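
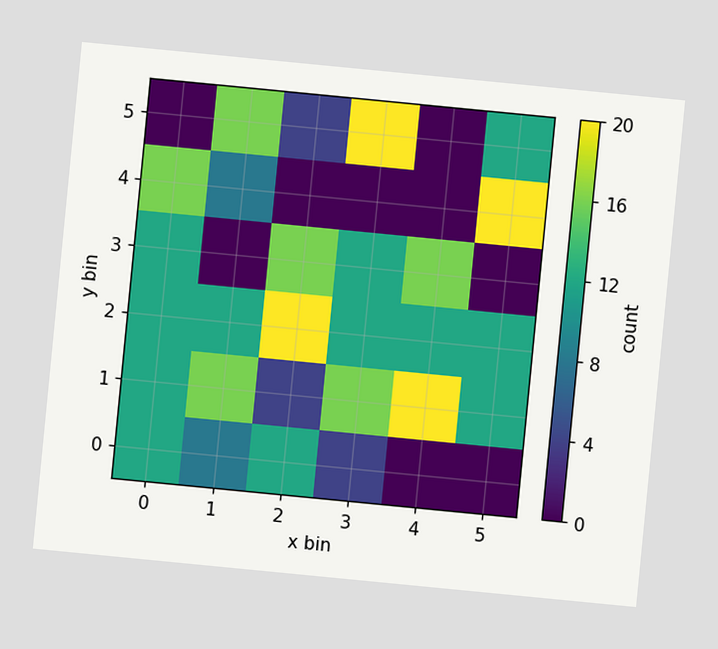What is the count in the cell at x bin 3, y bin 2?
12

The chart is tilted about 6° clockwise. Matching the cell (3, 2) against the colorbar gives 12.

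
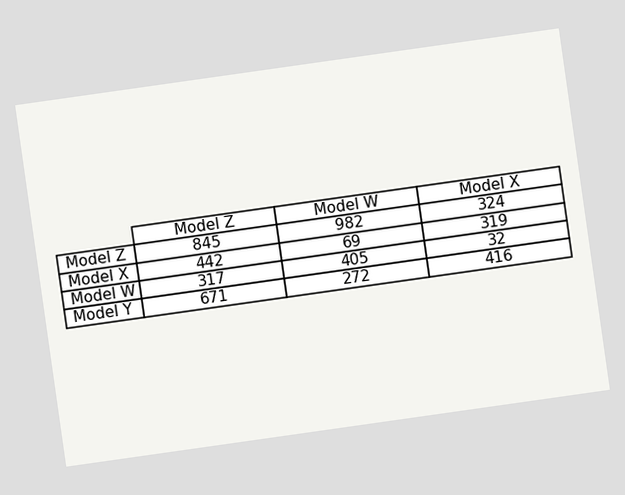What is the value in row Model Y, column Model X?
416

The chart is tilted about 8° counter-clockwise. The (Model Y, Model X) cell reads 416.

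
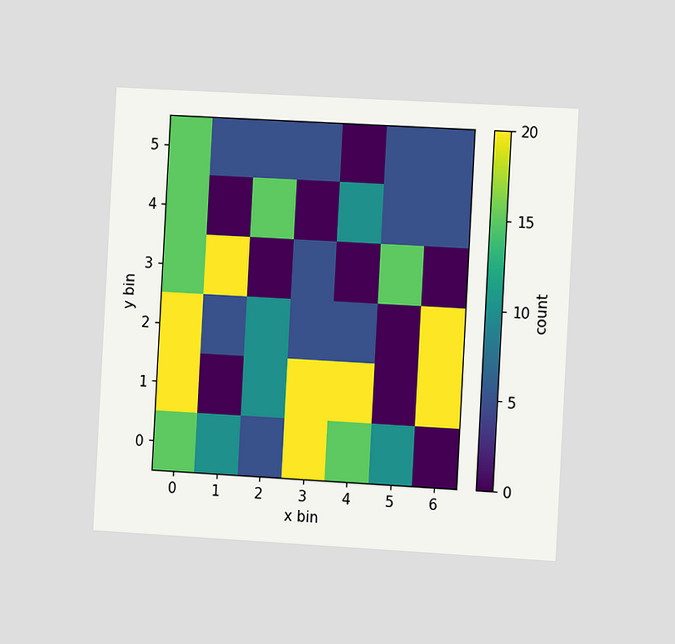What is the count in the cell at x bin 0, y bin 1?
20

The chart is tilted about 3° clockwise and viewed slightly from the right. Matching the cell (0, 1) against the colorbar gives 20.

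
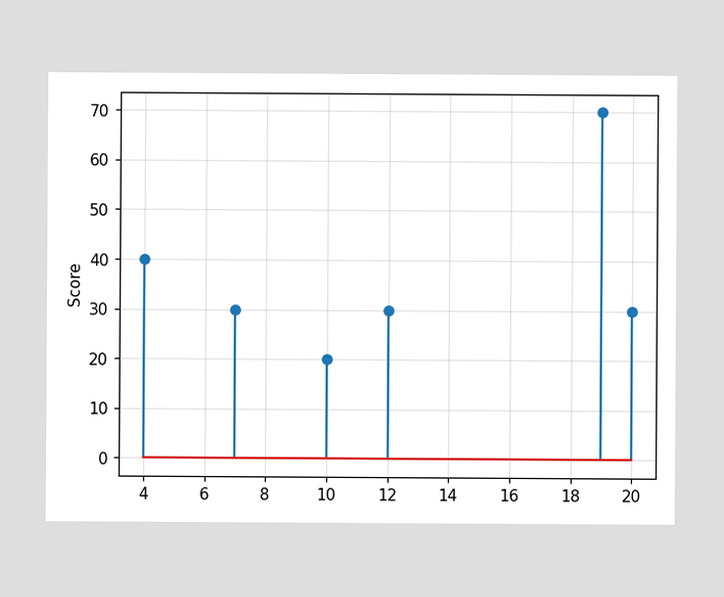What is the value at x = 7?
The stem at x=7 reaches 30.

30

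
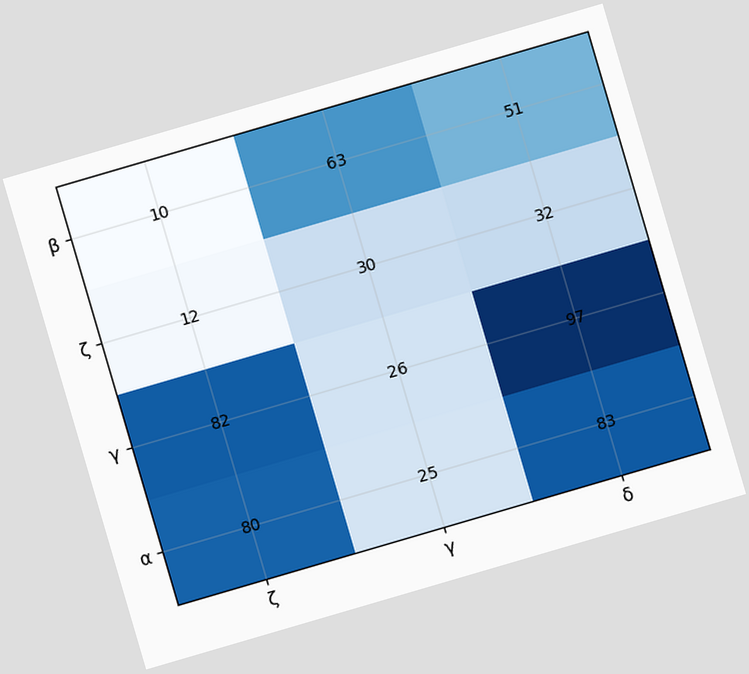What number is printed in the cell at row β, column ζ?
10

The chart is tilted about 16° counter-clockwise. The (β, ζ) cell reads 10.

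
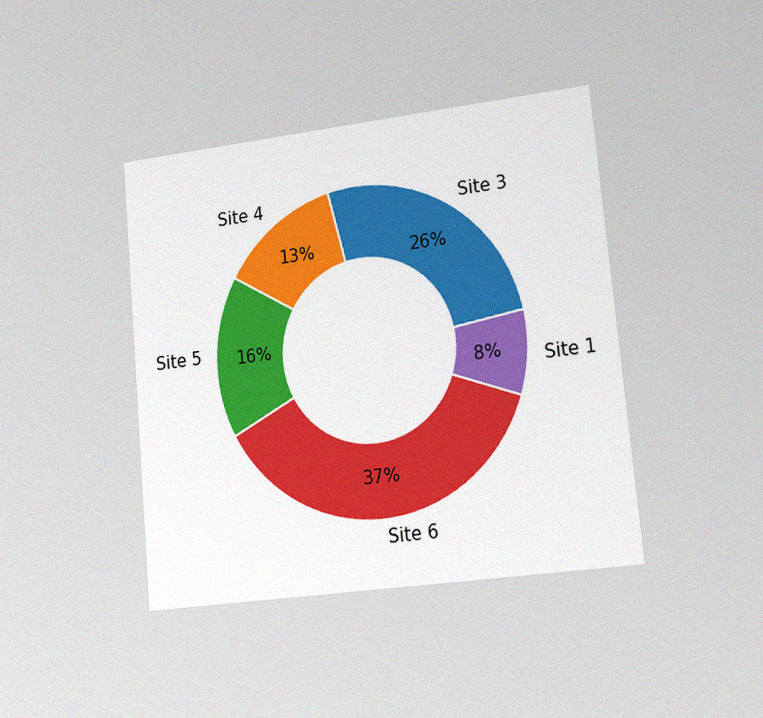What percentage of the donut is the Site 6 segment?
The chart is tilted about 5° counter-clockwise and viewed slightly from the right, with some photo noise. The Site 6 segment takes up 37% of the ring.

37%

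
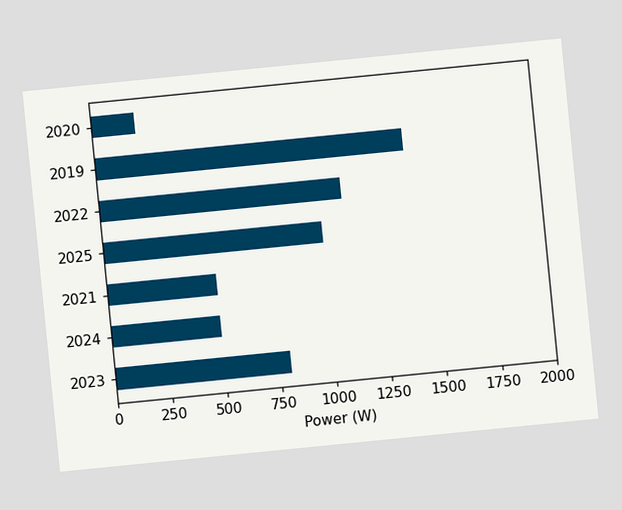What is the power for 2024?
500W

The chart is tilted about 6° counter-clockwise. Reading along the chart's x-axis, the 2024 bar reaches 500W.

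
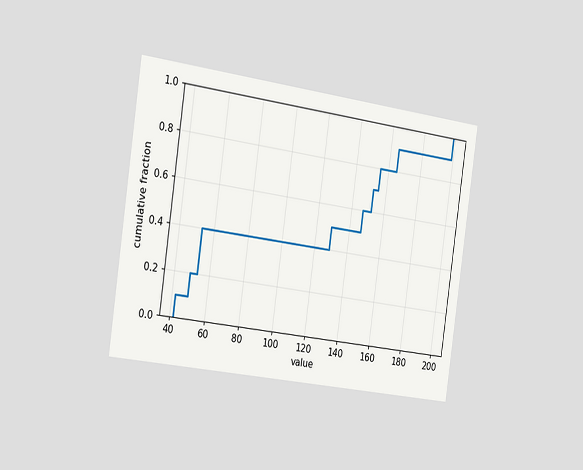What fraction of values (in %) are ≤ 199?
The chart is tilted about 8° clockwise and viewed slightly from the left. At x=199 the ECDF step is at 100%.

100%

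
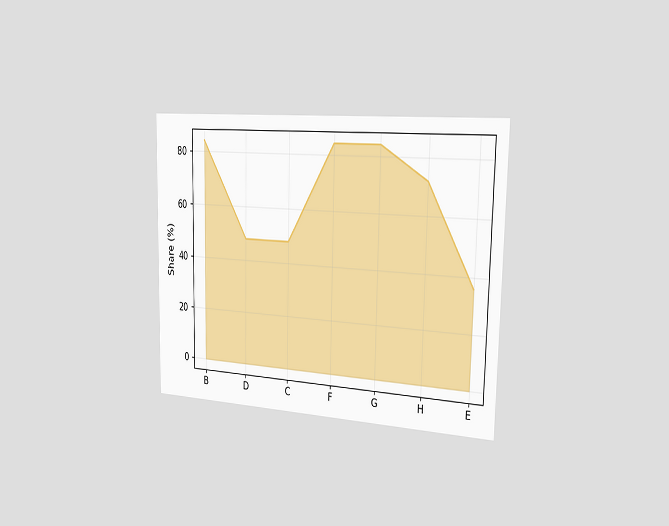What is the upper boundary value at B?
The chart is viewed slightly from the right. At B the upper boundary is at 84%.

84%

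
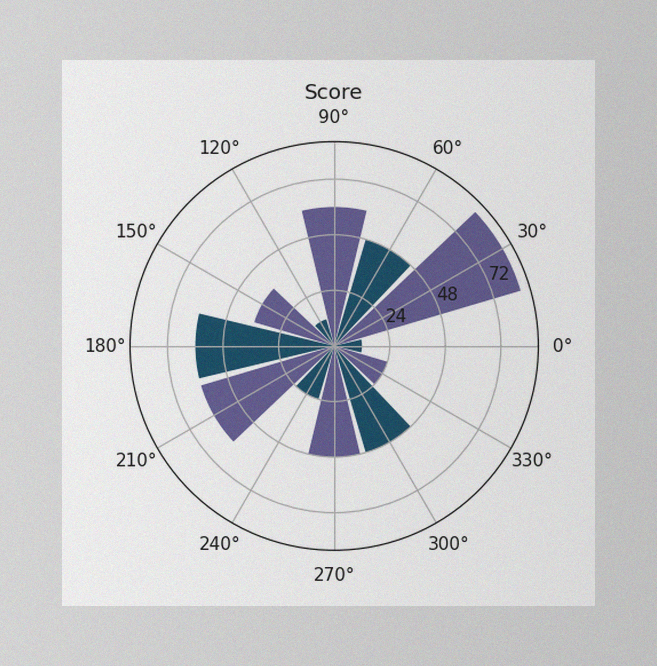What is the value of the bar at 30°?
84

The image has some photo noise and uneven lighting. The bar at 30° reaches 84 on the radial axis.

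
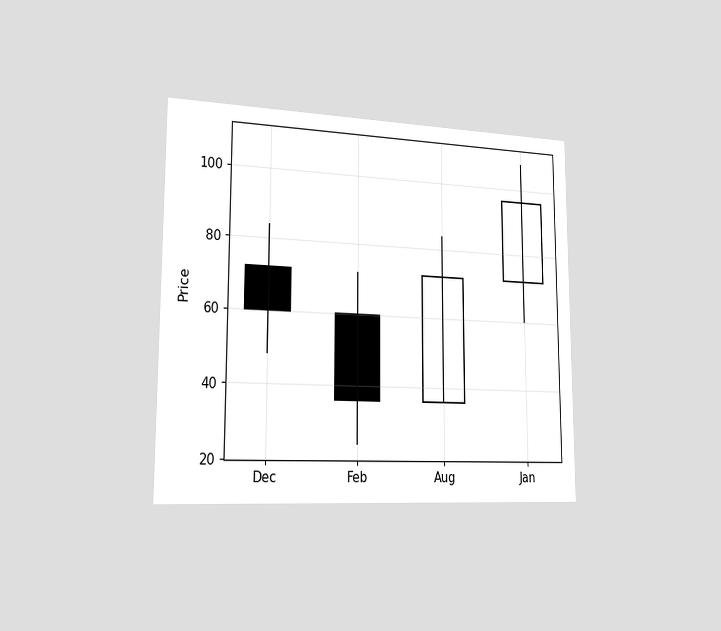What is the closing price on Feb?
36

The chart is viewed slightly from the left. The Feb candle closes at 36.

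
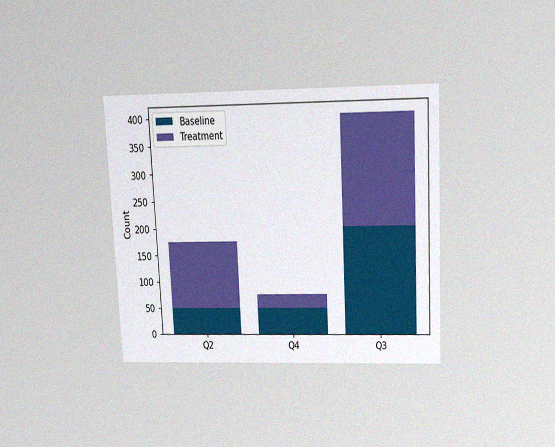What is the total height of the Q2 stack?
The chart is tilted about 3° counter-clockwise and viewed slightly from above, with some photo noise. The Q2 stack's top reaches 175 on the y-axis.

175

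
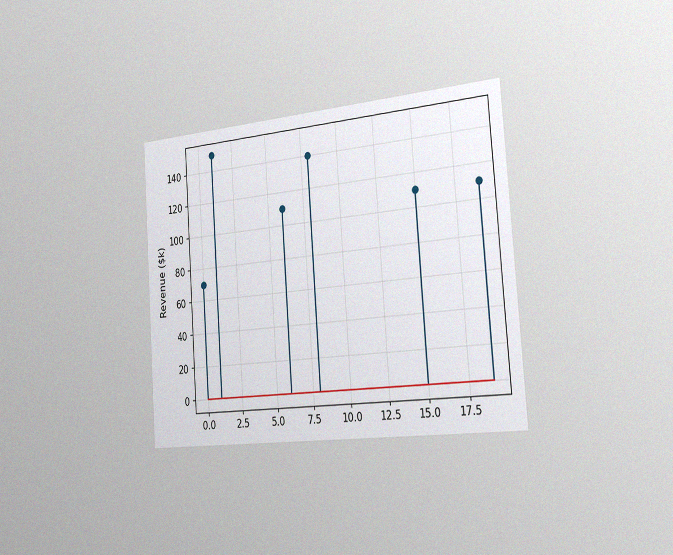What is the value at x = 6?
The chart is tilted about 4° counter-clockwise and viewed slightly from the right, with some photo noise. The stem at x=6 reaches $110k.

$110k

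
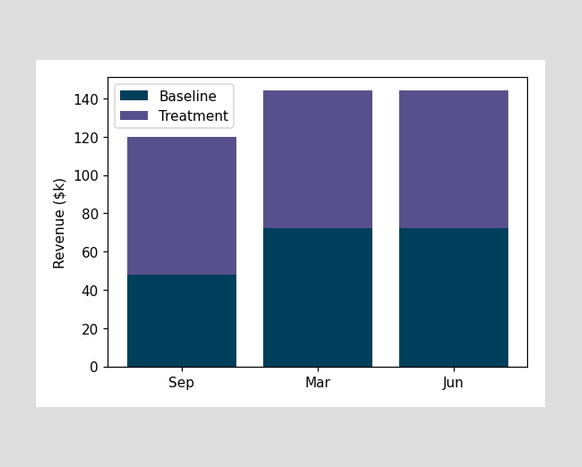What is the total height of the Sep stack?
$120k

The Sep stack's top reaches $120k on the y-axis.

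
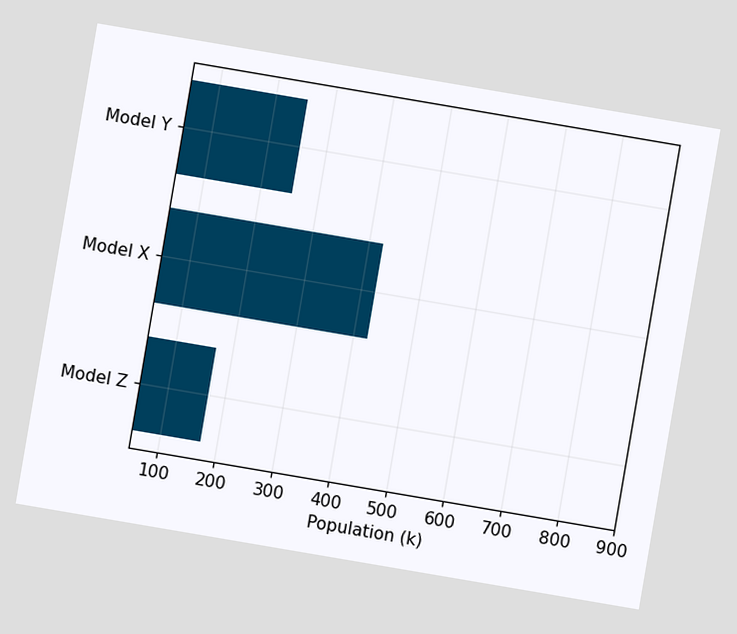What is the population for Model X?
425k

The chart is tilted about 10° clockwise. Reading along the chart's x-axis, the Model X bar reaches 425k.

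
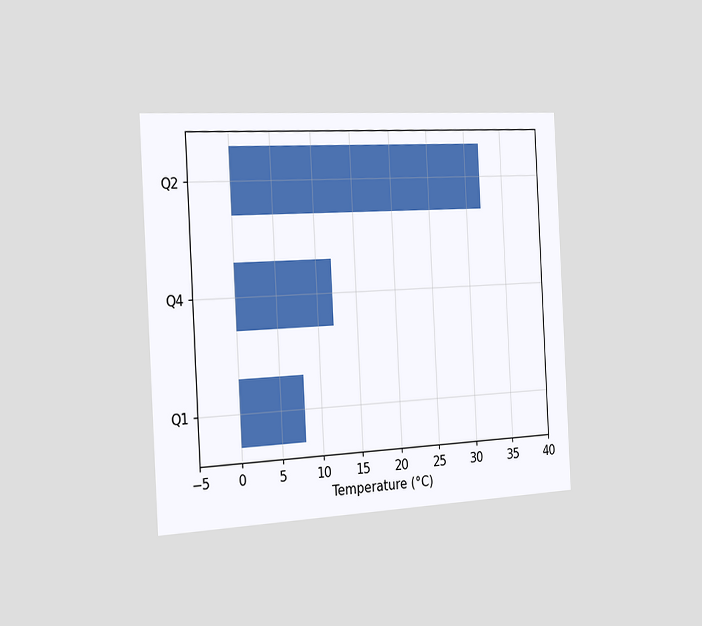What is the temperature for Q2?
32°C

The chart is tilted about 3° counter-clockwise and viewed slightly from the left. Reading along the chart's x-axis, the Q2 bar reaches 32°C.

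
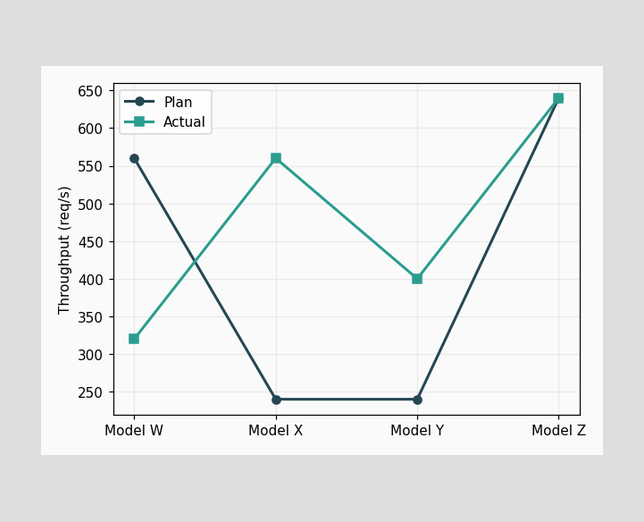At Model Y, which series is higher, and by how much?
At Model Y, Actual sits above the other line by 160req/s.

Actual, by 160req/s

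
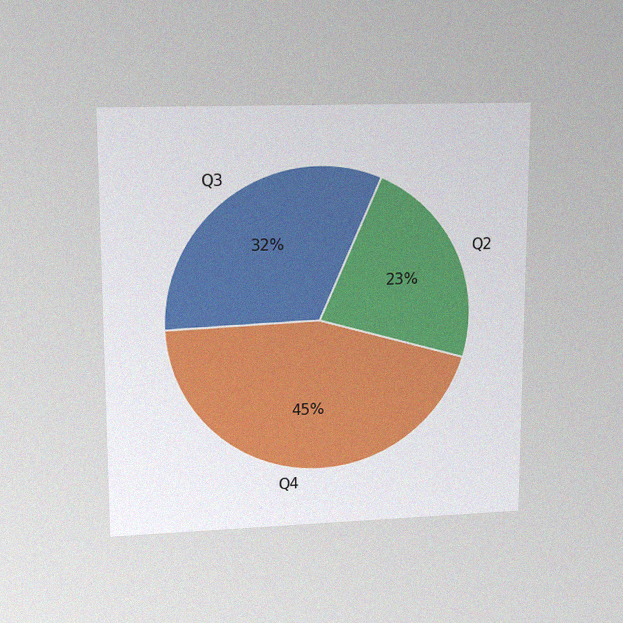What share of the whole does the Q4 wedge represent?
45%

The chart is viewed at a slight angle, with some photo noise. The Q4 slice takes up 45% of the pie.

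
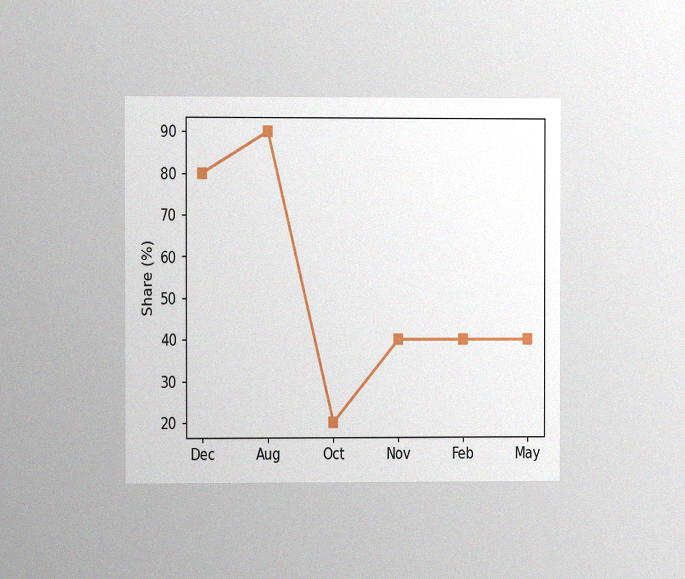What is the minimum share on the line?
The chart is viewed at a slight angle, with some photo noise. The lowest point is at Oct, and reading across to the y-axis gives 20%.

20%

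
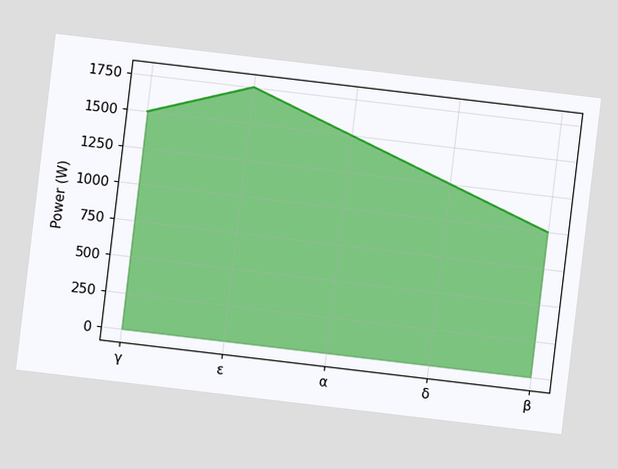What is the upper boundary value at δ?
The chart is tilted about 7° clockwise. At δ the upper boundary is at 1250W.

1250W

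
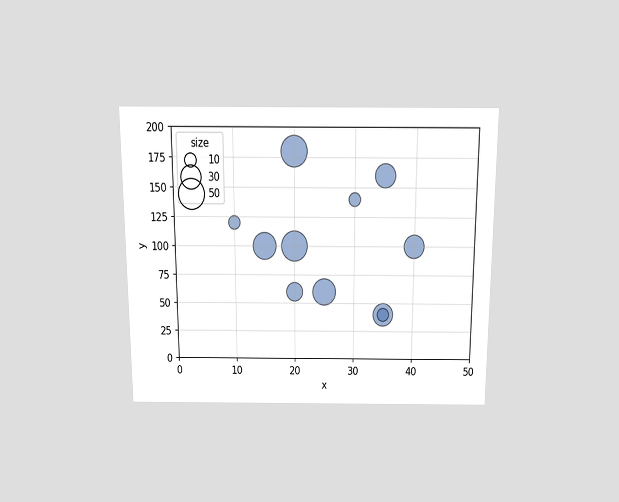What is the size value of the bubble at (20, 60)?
20

The chart is viewed slightly from above. Matching the bubble at (20, 60) against the size legend gives 20.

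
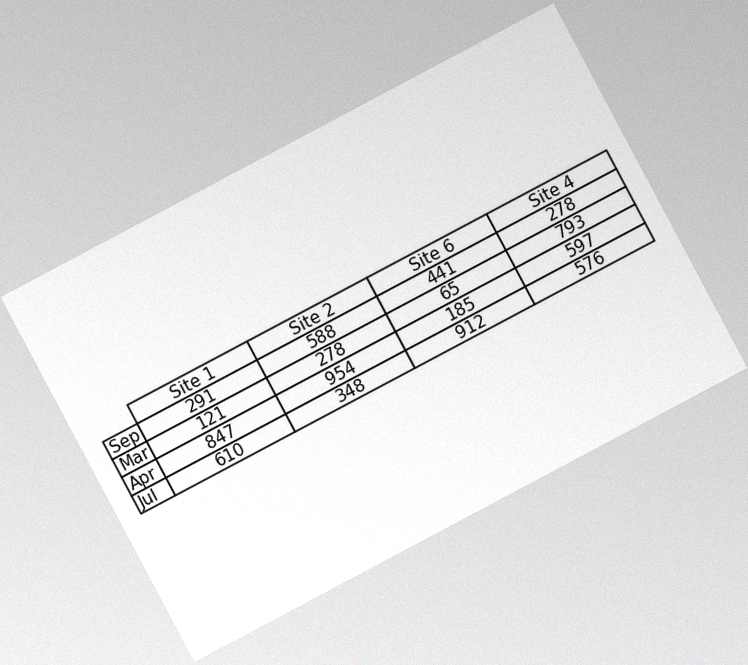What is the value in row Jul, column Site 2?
The chart is tilted about 28° counter-clockwise, with some photo noise. The (Jul, Site 2) cell reads 348.

348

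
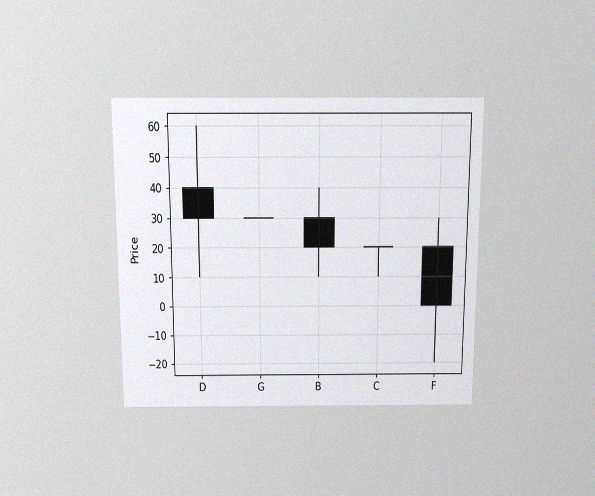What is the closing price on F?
0

The chart is viewed slightly from above, with some photo noise. The F candle closes at 0.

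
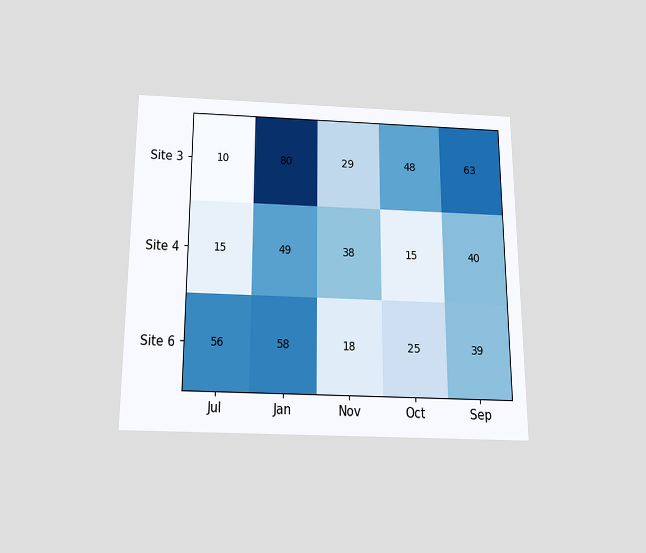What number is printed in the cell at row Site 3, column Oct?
48

The chart is viewed slightly from below. The (Site 3, Oct) cell reads 48.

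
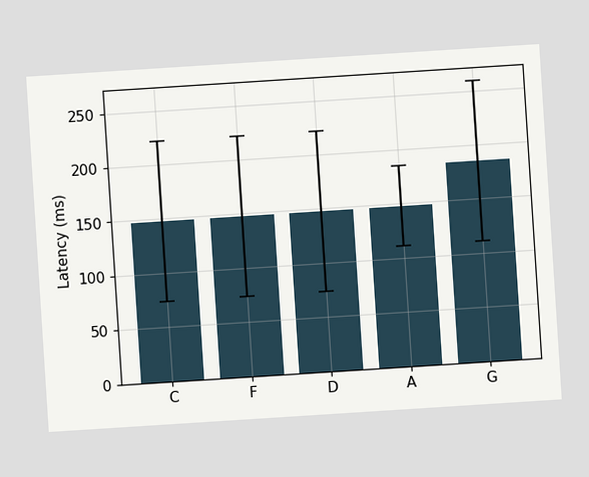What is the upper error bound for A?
The chart is tilted about 4° counter-clockwise. The A bar's upper whisker reaches 185ms.

185ms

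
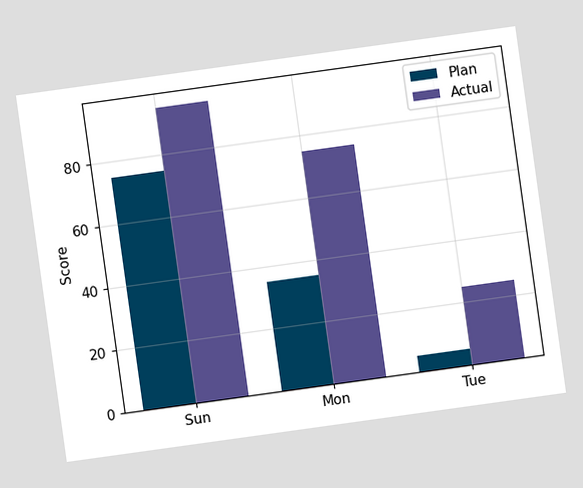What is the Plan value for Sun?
75

The chart is tilted about 8° counter-clockwise. The Plan bar at Sun reaches 75 on the y-axis.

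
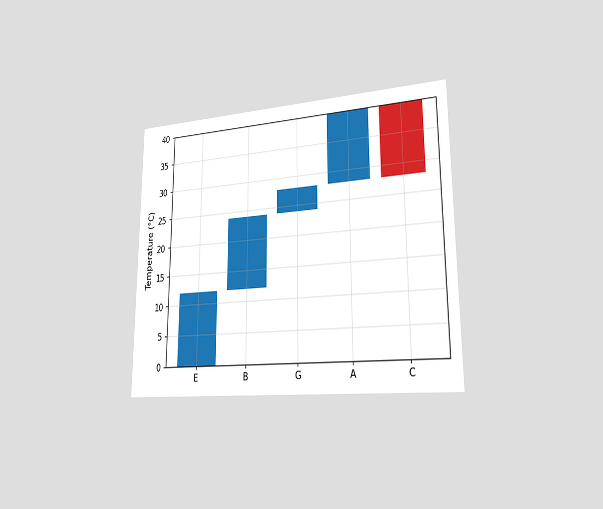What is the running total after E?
12°C

The chart is viewed slightly from the right. After E the running total reaches 12°C.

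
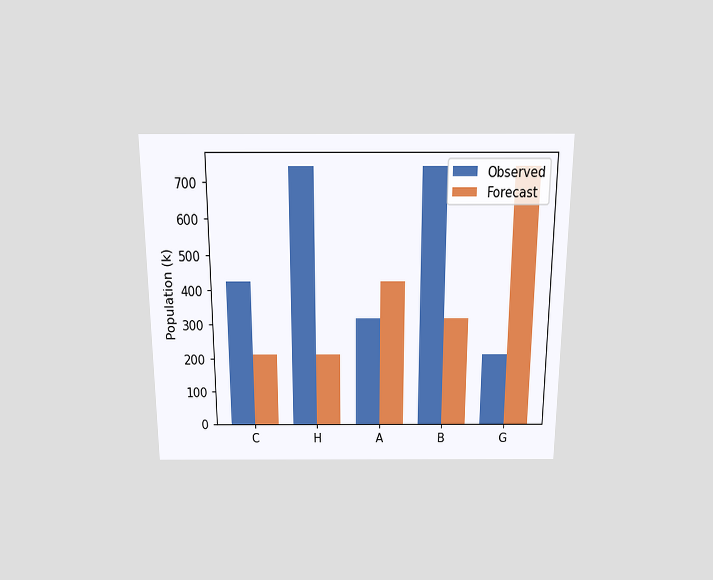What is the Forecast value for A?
The chart is viewed slightly from above. The Forecast bar at A reaches 424k on the y-axis.

424k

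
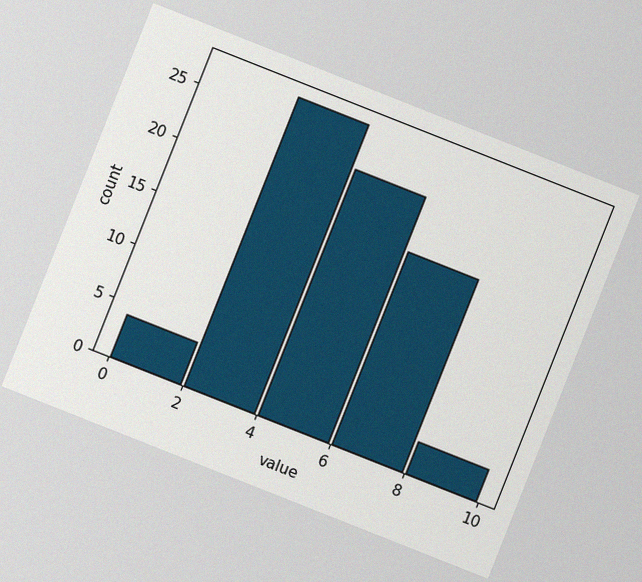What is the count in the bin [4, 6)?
23

The chart is tilted about 22° clockwise, with some photo noise. The [4, 6) bin has height 23.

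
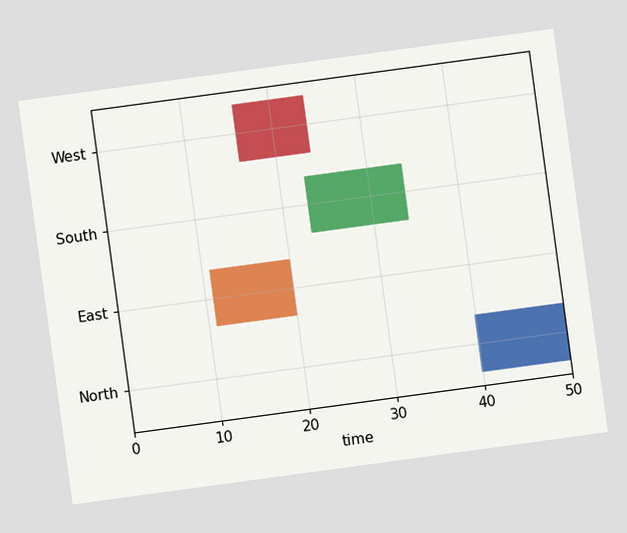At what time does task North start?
40

The chart is tilted about 8° counter-clockwise. The North bar begins at t=40.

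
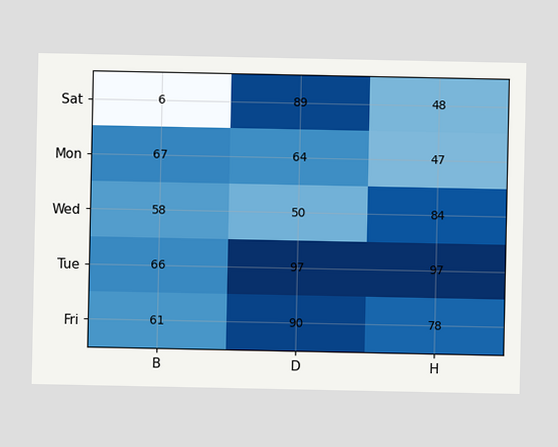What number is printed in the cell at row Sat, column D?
The (Sat, D) cell reads 89.

89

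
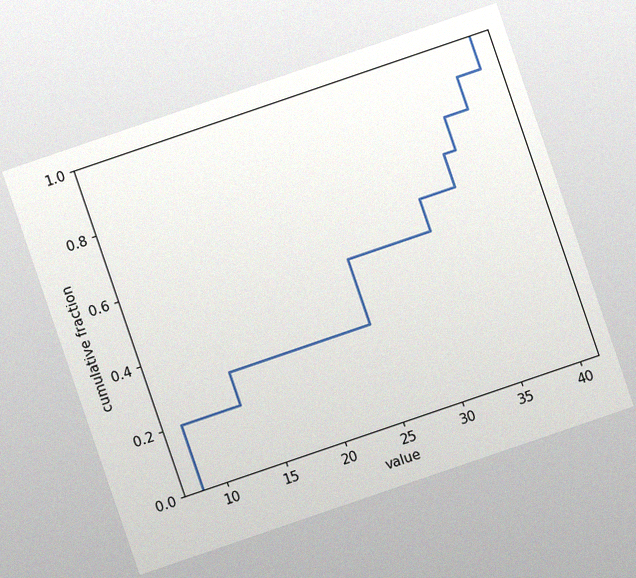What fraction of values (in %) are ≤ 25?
The chart is tilted about 19° counter-clockwise, with some photo noise. At x=25 the ECDF step is at 50%.

50%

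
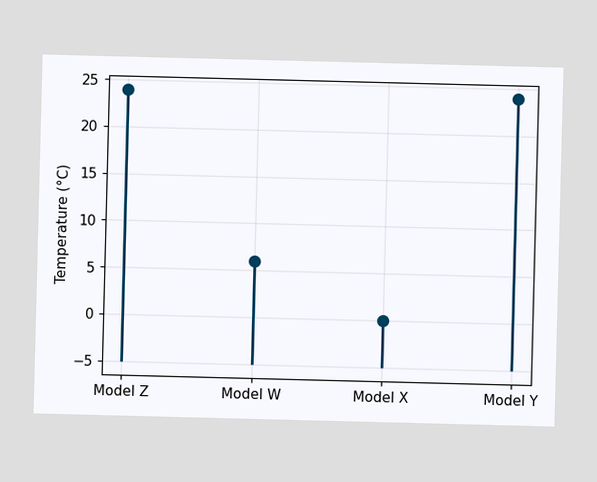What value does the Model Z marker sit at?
The Model Z marker sits at 24°C.

24°C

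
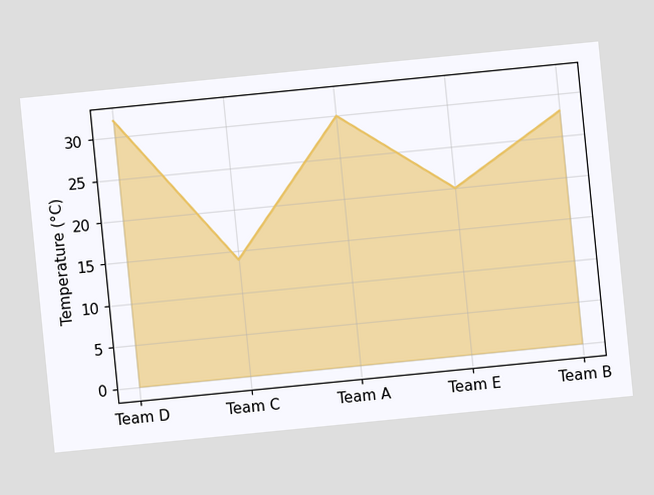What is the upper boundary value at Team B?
The chart is tilted about 6° counter-clockwise. At Team B the upper boundary is at 28°C.

28°C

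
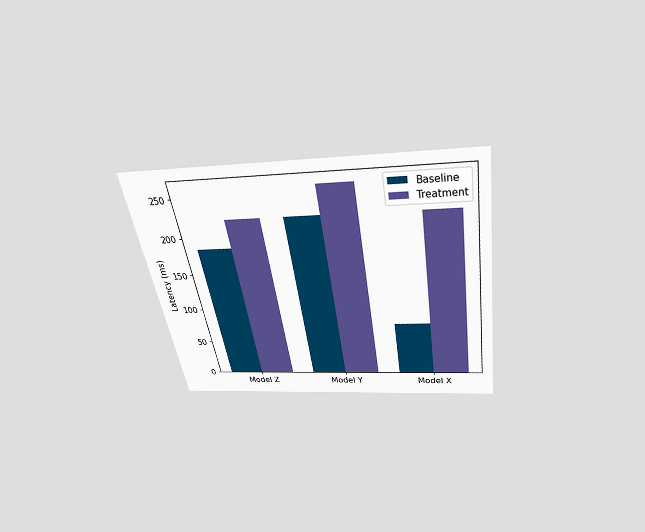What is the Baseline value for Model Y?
The chart is tilted about 10° counter-clockwise and viewed slightly from above. The Baseline bar at Model Y reaches 222ms on the y-axis.

222ms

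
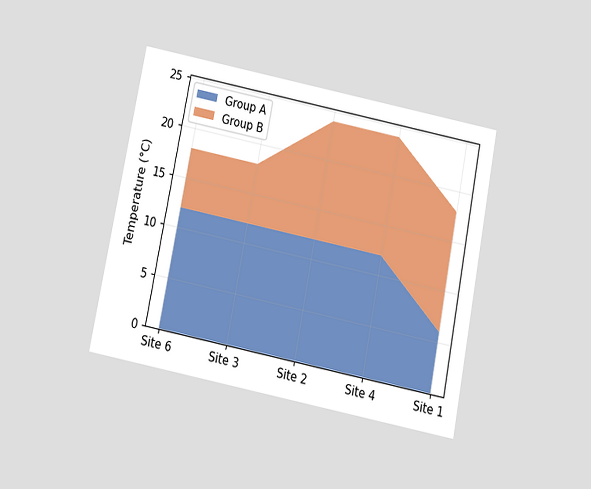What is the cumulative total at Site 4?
The chart is tilted about 11° clockwise and viewed slightly from below. The stacked total at Site 4 reaches 24°C.

24°C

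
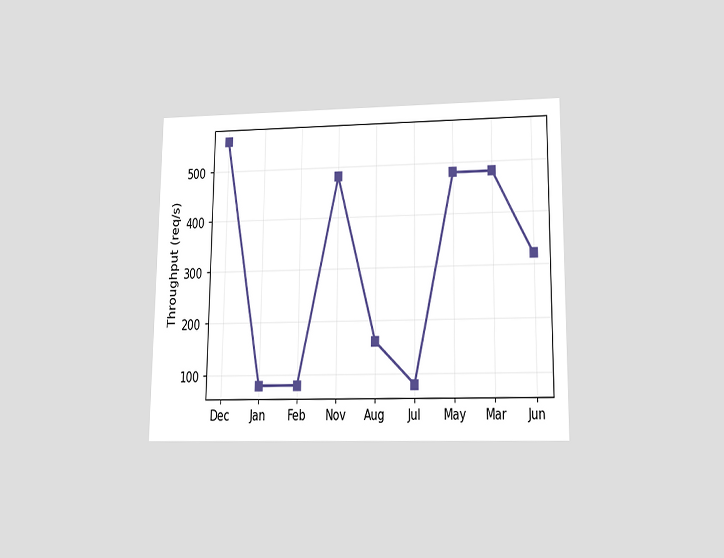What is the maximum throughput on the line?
The chart is viewed slightly from below. The highest point is at Dec, and reading across to the y-axis gives 560req/s.

560req/s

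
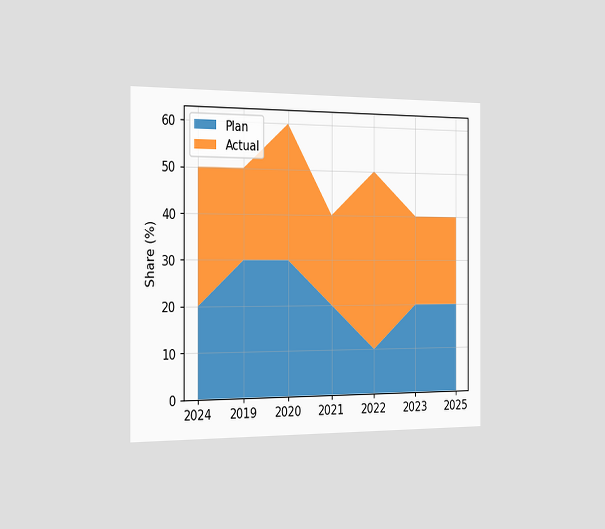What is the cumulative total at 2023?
The chart is viewed slightly from the left. The stacked total at 2023 reaches 40%.

40%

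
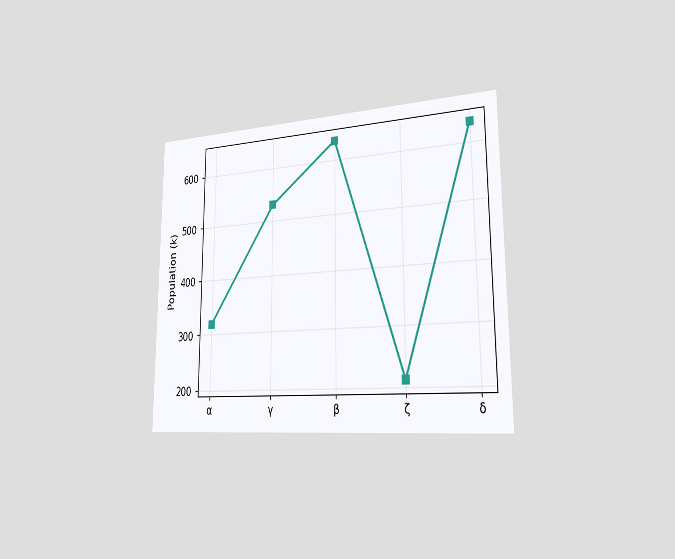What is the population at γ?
The chart is viewed slightly from the right. At γ, the line is at 530k.

530k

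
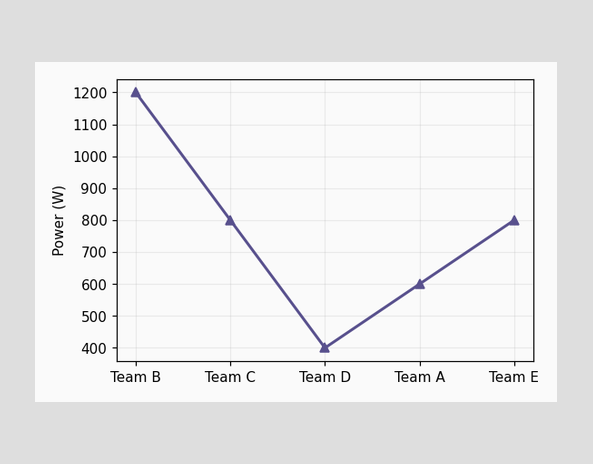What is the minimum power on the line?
The lowest point is at Team D, and reading across to the y-axis gives 400W.

400W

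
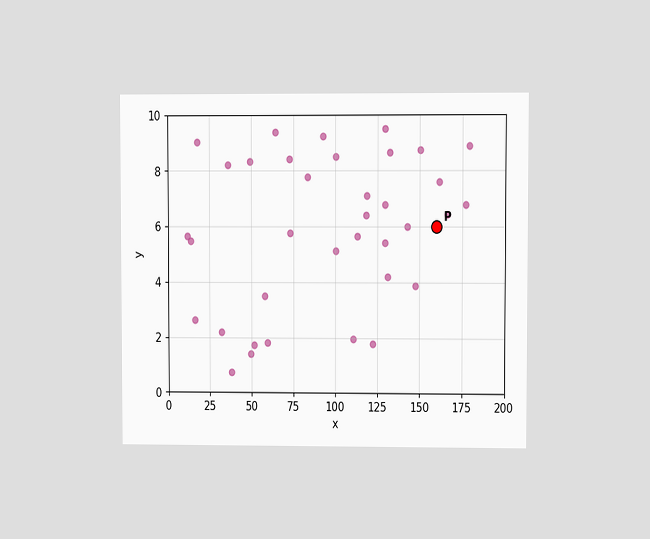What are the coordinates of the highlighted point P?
(160, 6)

The chart is viewed at a slight angle. Following the gridlines from P to each axis, P sits at (160, 6).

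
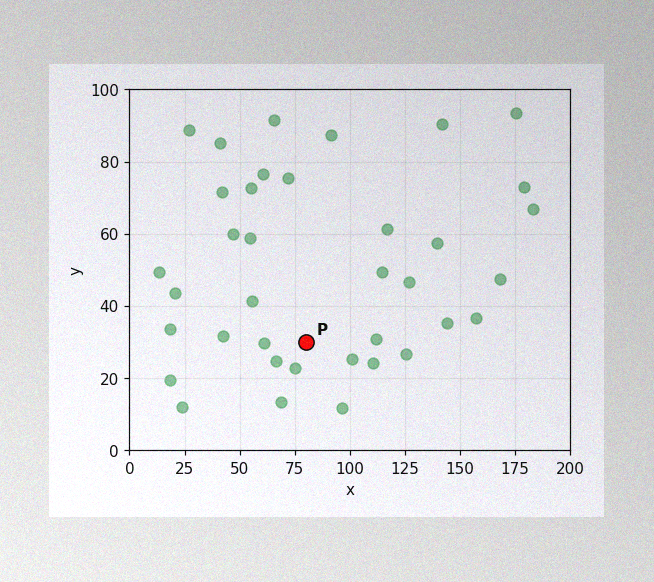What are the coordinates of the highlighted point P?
The image has some photo noise and uneven lighting. Following the gridlines from P to each axis, P sits at (80, 30).

(80, 30)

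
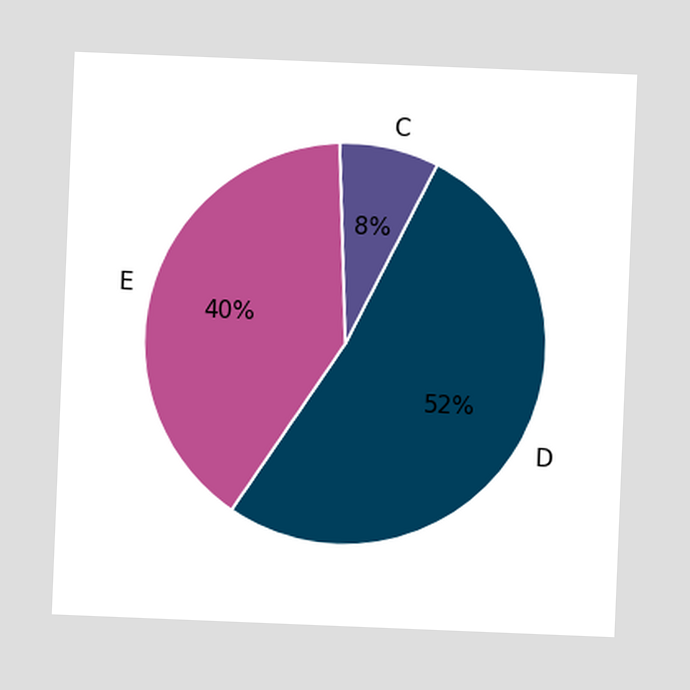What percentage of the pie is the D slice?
52%

The chart is tilted about 2° clockwise. The D slice takes up 52% of the pie.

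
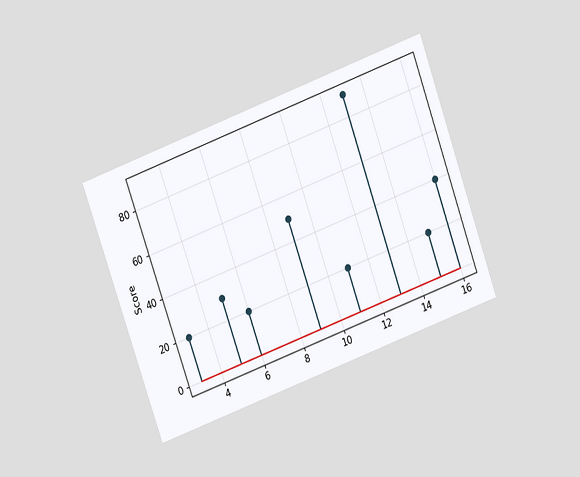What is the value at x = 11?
The chart is tilted about 20° counter-clockwise and viewed at a slight angle. The stem at x=11 reaches 20.

20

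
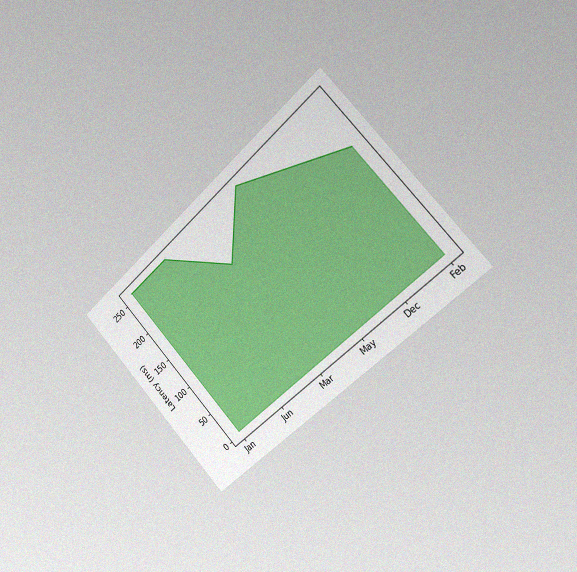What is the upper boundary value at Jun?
259ms

The chart is tilted about 43° counter-clockwise and viewed slightly from the right, with some photo noise. At Jun the upper boundary is at 259ms.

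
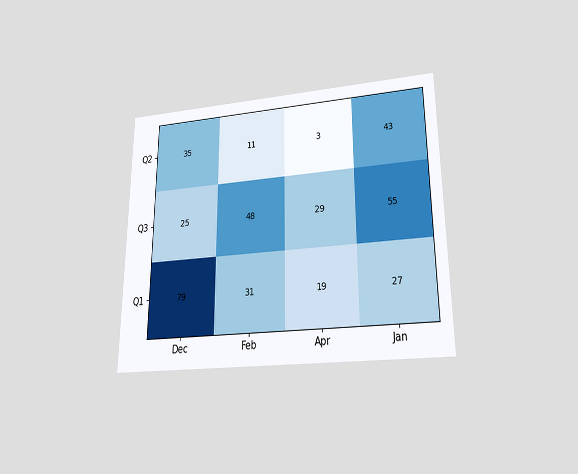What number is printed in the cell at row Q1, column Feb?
The chart is viewed slightly from below. The (Q1, Feb) cell reads 31.

31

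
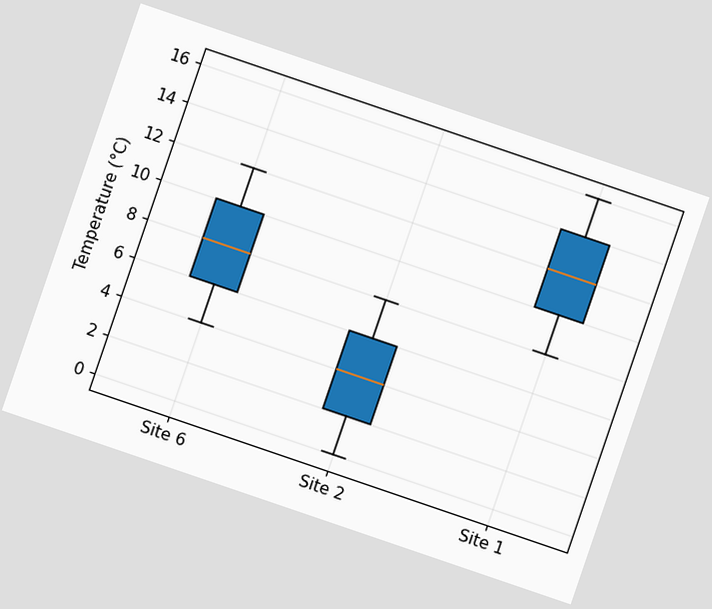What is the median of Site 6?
The chart is tilted about 19° clockwise. The median line in the Site 6 box sits at 8°C.

8°C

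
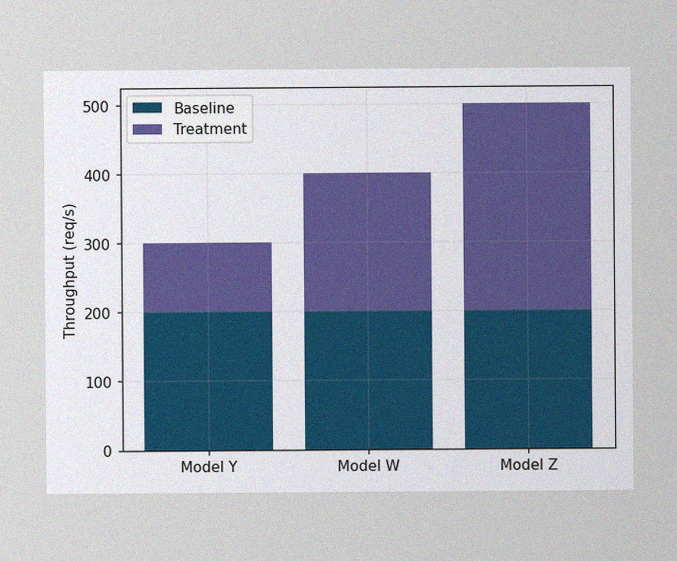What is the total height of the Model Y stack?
300req/s

The image has some photo noise and uneven lighting. The Model Y stack's top reaches 300req/s on the y-axis.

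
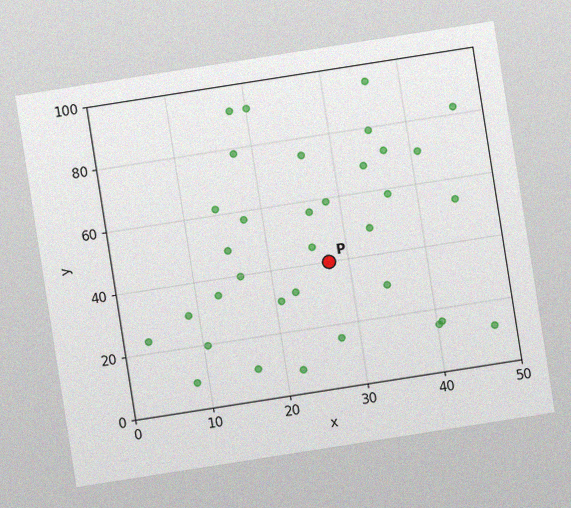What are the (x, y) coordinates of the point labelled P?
The chart is tilted about 9° counter-clockwise, with some photo noise. Following the gridlines from P to each axis, P sits at (27.5, 40).

(27.5, 40)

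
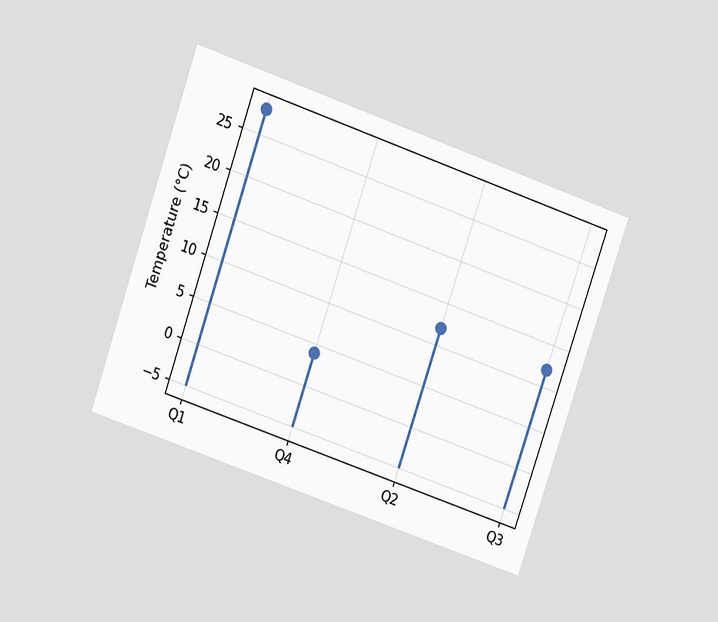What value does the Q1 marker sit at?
28°C

The chart is tilted about 19° clockwise and viewed slightly from above. The Q1 marker sits at 28°C.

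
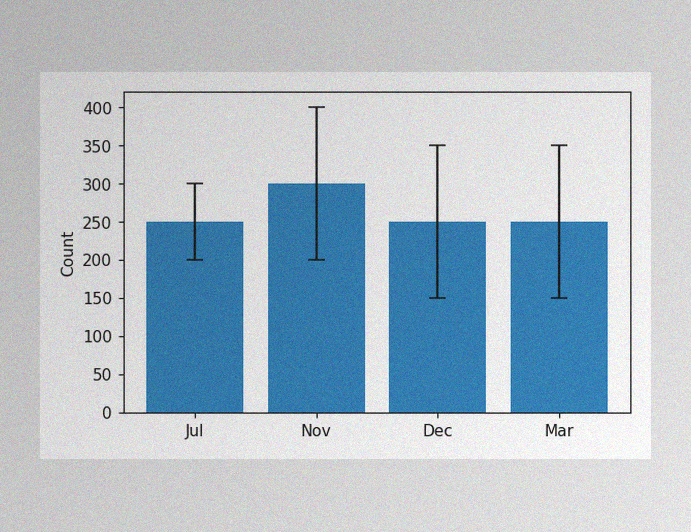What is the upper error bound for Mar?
The image has some photo noise and uneven lighting. The Mar bar's upper whisker reaches 350.

350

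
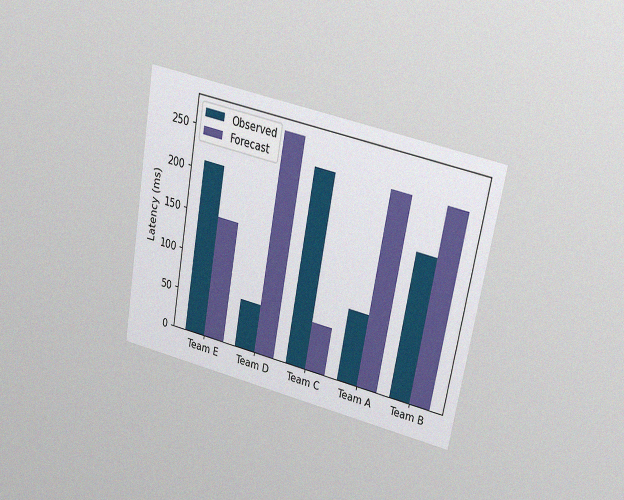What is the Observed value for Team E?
The chart is tilted about 10° clockwise and viewed at a slight angle, with some photo noise. The Observed bar at Team E reaches 210ms on the y-axis.

210ms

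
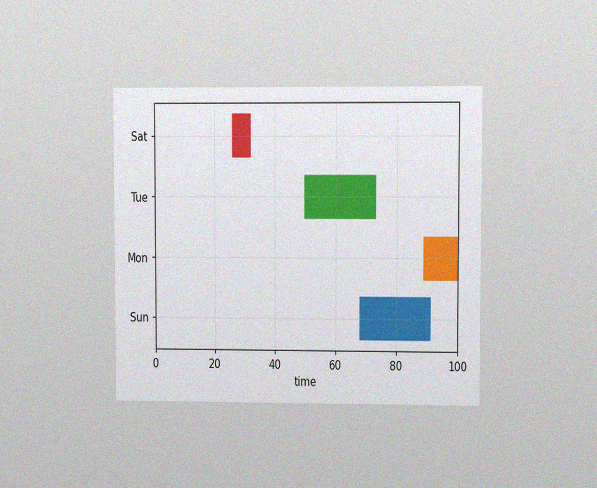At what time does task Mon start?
89

The chart is viewed at a slight angle, with some photo noise. The Mon bar begins at t=89.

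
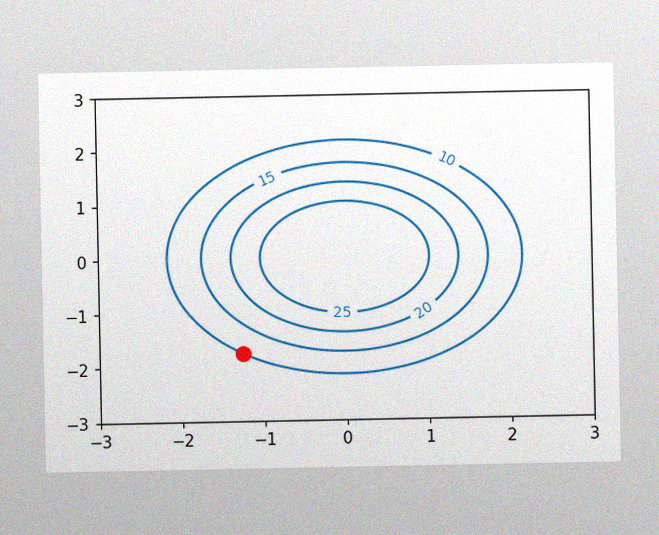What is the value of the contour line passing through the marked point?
10

The image has some photo noise and uneven lighting. The marked point sits on the contour labelled 10.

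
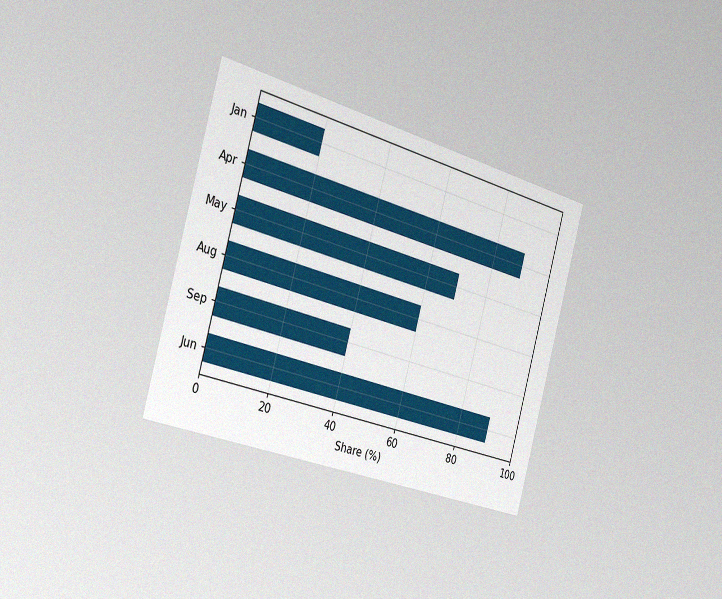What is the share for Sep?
40%

The chart is tilted about 16° clockwise and viewed slightly from the left, with some photo noise. Reading along the chart's x-axis, the Sep bar reaches 40%.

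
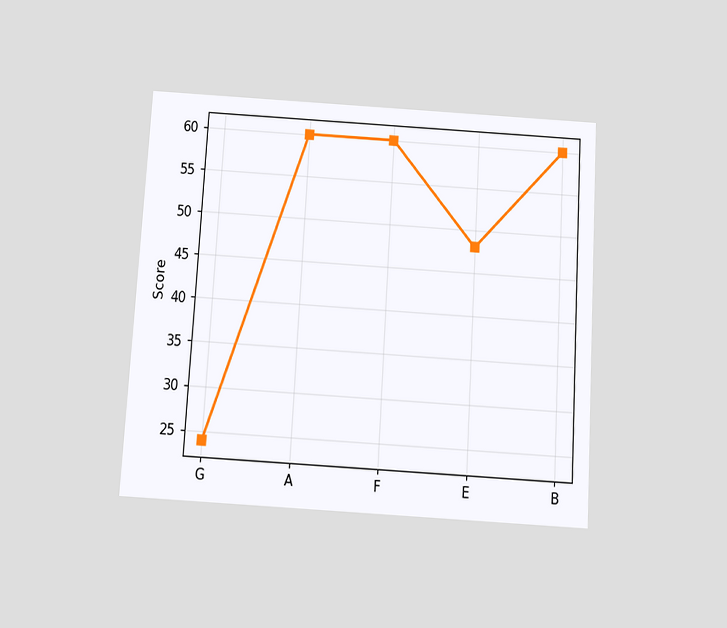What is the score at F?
60

The chart is tilted about 3° clockwise and viewed slightly from below. At F, the line is at 60.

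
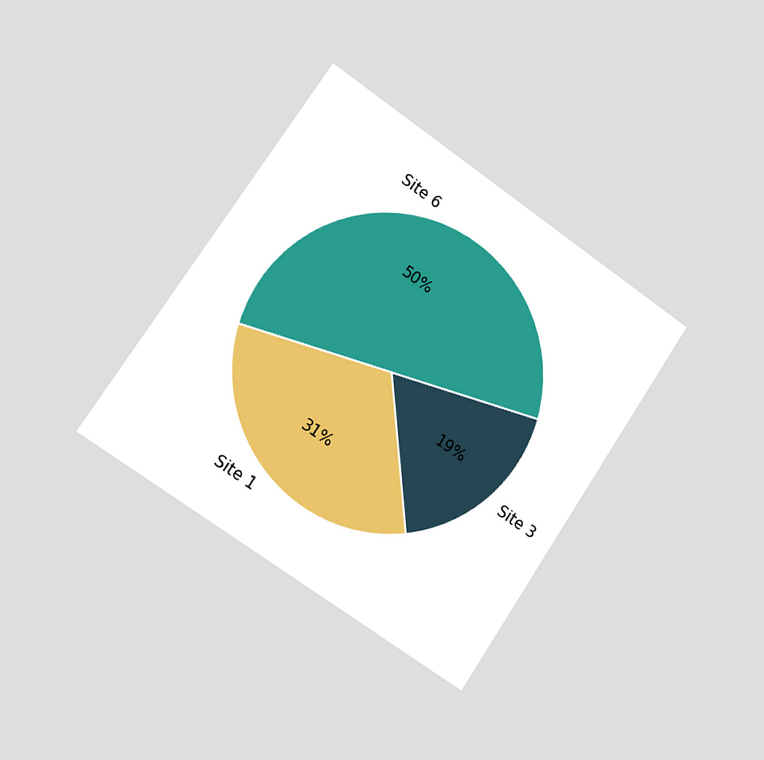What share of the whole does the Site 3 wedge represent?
The chart is tilted about 34° clockwise and viewed slightly from the left. The Site 3 slice takes up 19% of the pie.

19%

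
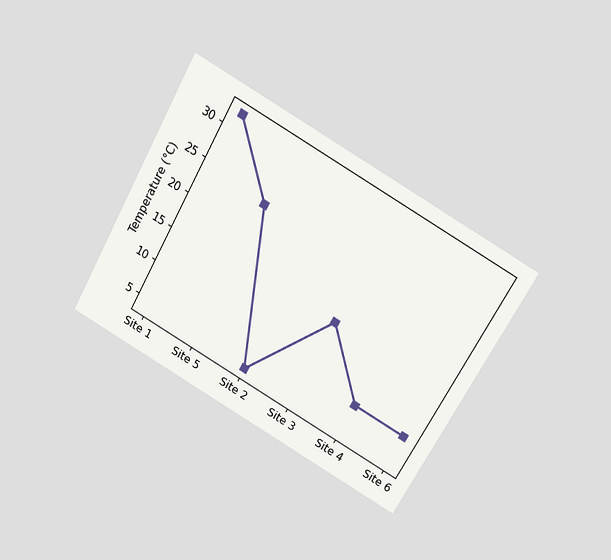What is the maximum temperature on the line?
32°C

The chart is tilted about 29° clockwise and viewed slightly from above. The highest point is at Site 1, and reading across to the y-axis gives 32°C.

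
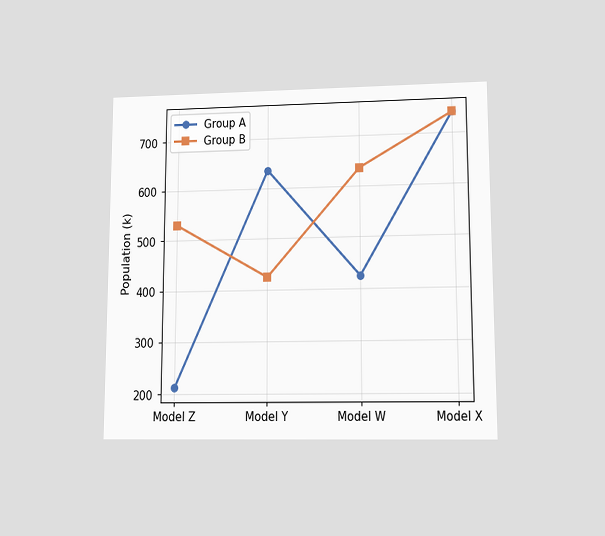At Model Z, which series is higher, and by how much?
The chart is viewed at a slight angle. At Model Z, Group B sits above the other line by 318k.

Group B, by 318k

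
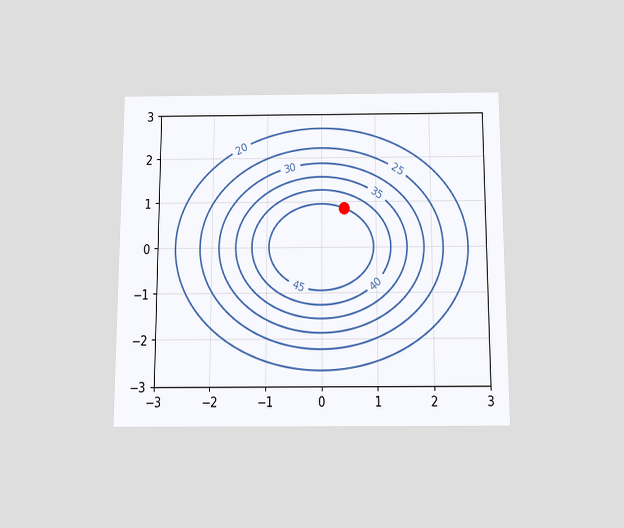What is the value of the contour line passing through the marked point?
The chart is viewed slightly from below. The marked point sits on the contour labelled 45.

45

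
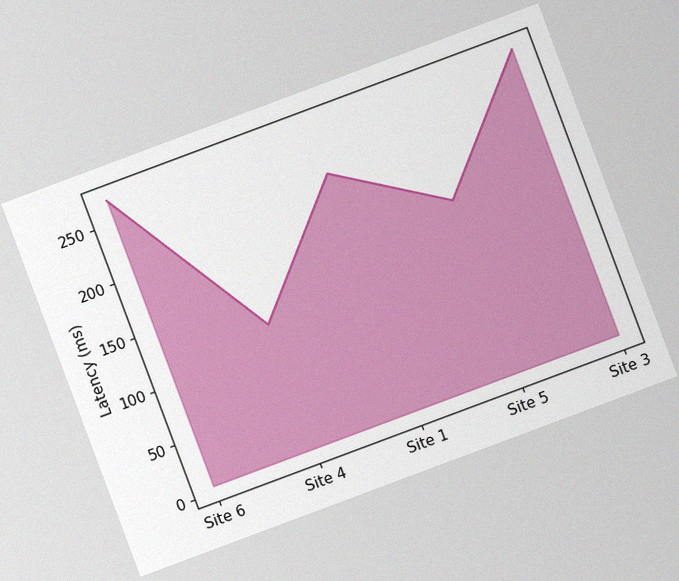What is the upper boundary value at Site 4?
The chart is tilted about 20° counter-clockwise, with some photo noise. At Site 4 the upper boundary is at 120ms.

120ms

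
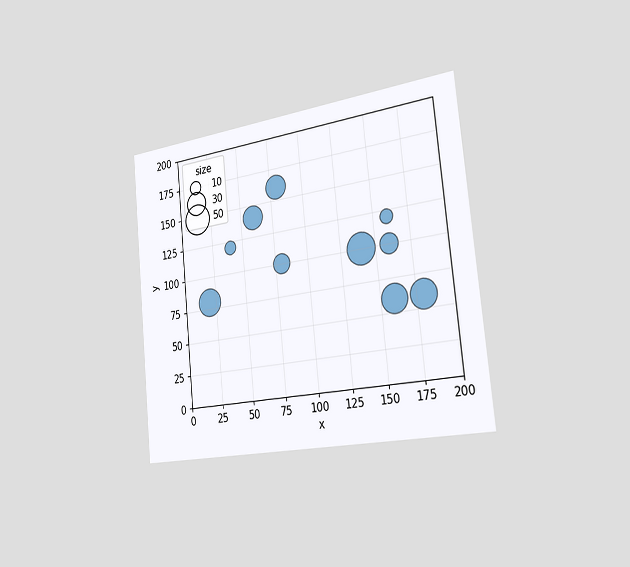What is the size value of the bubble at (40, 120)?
10

The chart is tilted about 6° counter-clockwise and viewed slightly from the right. Matching the bubble at (40, 120) against the size legend gives 10.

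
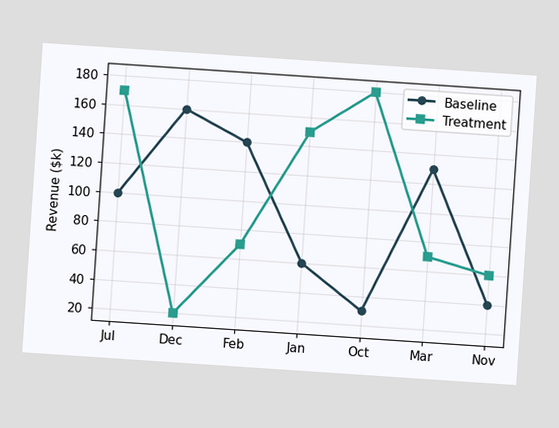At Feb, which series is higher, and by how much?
Baseline, by $70k

The chart is tilted about 4° clockwise. At Feb, Baseline sits above the other line by $70k.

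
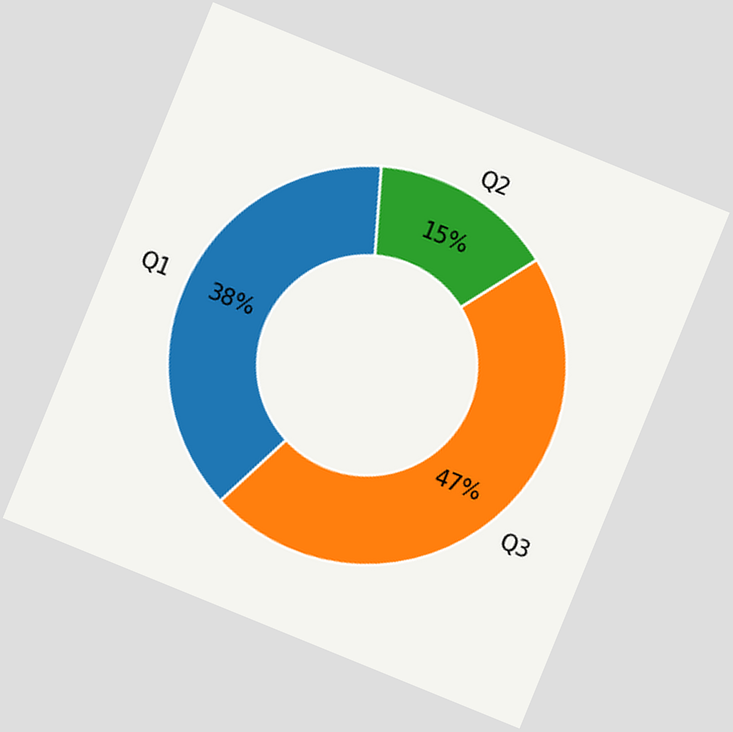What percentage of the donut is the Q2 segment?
15%

The chart is tilted about 22° clockwise. The Q2 segment takes up 15% of the ring.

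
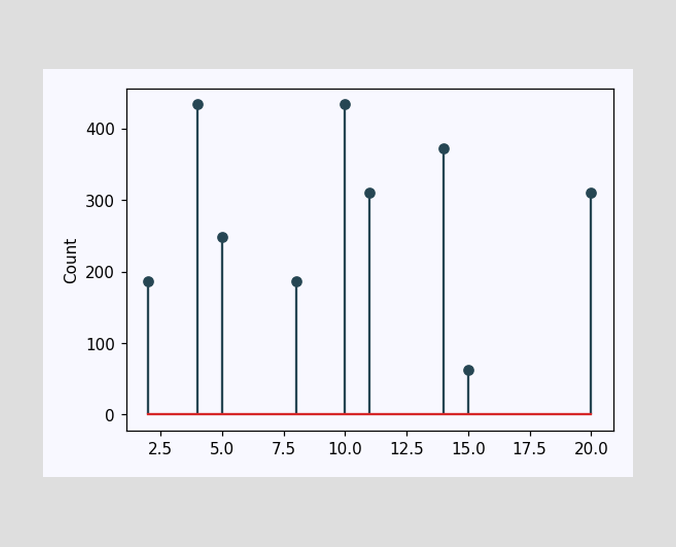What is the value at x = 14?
372

The stem at x=14 reaches 372.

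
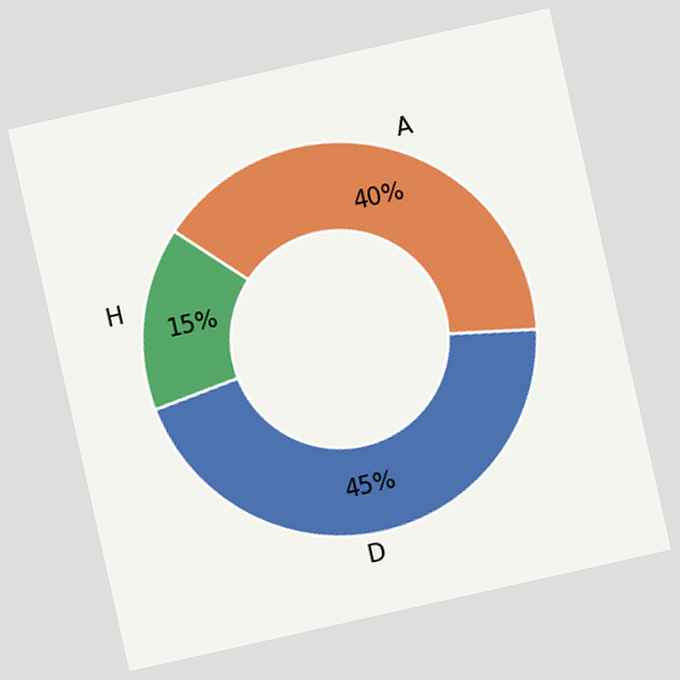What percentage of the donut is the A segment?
40%

The chart is tilted about 13° counter-clockwise. The A segment takes up 40% of the ring.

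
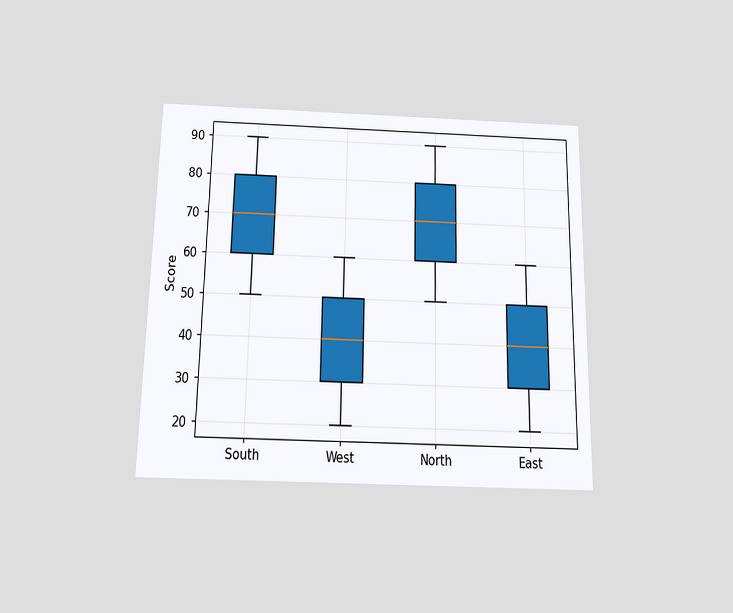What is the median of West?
40

The chart is viewed slightly from below. The median line in the West box sits at 40.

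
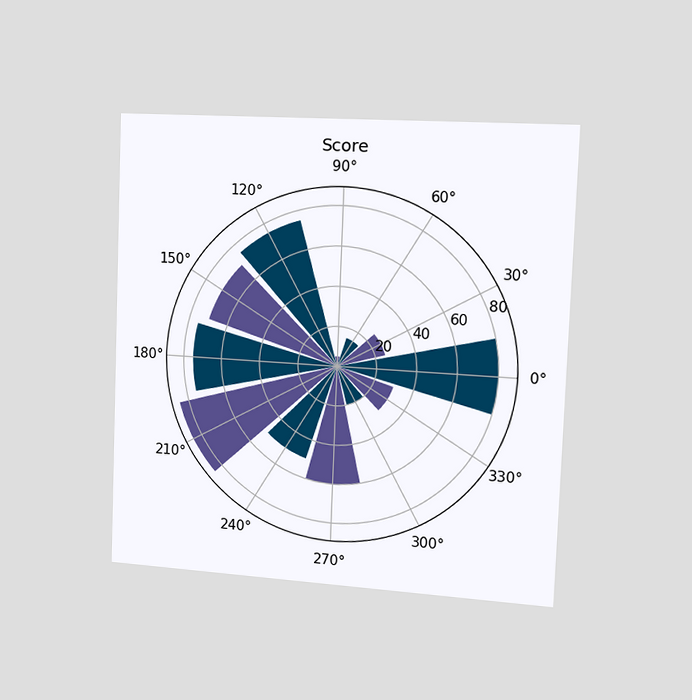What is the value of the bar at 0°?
The chart is tilted about 2° clockwise and viewed slightly from the right. The bar at 0° reaches 80 on the radial axis.

80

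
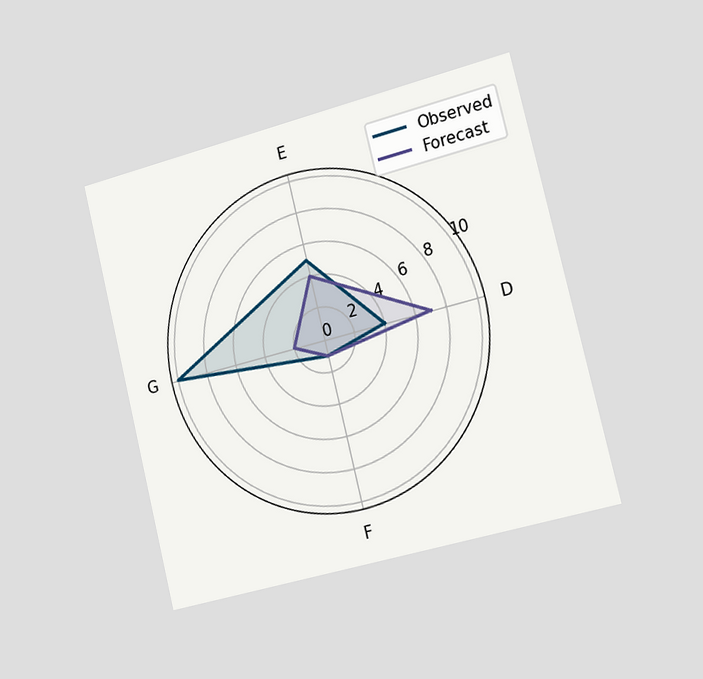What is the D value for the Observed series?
The chart is tilted about 14° counter-clockwise and viewed slightly from the right. On the D axis, Observed reaches 4.

4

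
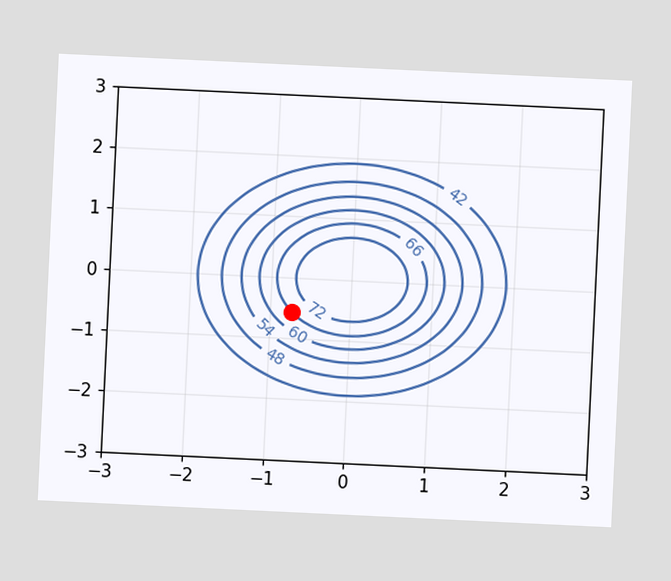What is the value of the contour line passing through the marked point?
The chart is tilted about 3° clockwise. The marked point sits on the contour labelled 66.

66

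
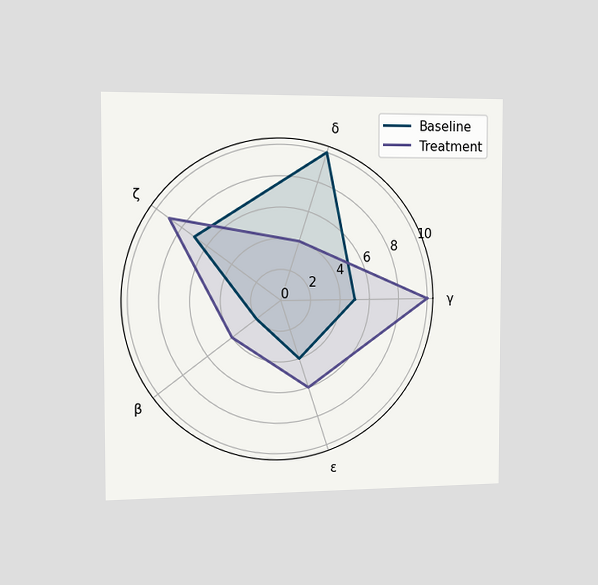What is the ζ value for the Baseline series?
The chart is viewed slightly from the left. On the ζ axis, Baseline reaches 7.

7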